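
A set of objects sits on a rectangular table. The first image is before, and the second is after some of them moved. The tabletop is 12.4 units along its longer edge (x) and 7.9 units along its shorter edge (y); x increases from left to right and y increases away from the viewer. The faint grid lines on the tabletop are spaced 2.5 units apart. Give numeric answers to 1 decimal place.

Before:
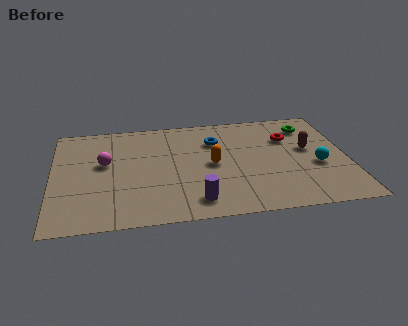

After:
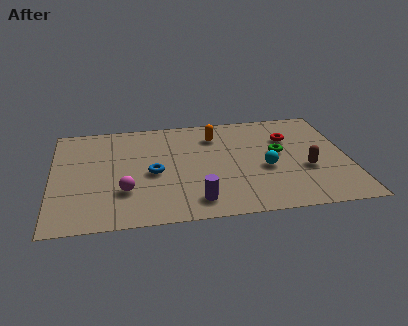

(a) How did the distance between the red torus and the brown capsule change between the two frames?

+1.3

The distance was about 1.3 in the first image and 2.6 in the second, so they moved 1.3 units further apart.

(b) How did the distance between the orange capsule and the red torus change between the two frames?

-0.5

The distance was about 3.7 in the first image and 3.2 in the second, so they moved 0.5 units closer together.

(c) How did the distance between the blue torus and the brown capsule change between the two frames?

+2.3

They were about 4.1 units apart before and 6.4 after — 2.3 units further apart.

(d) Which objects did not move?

the purple cylinder and the red torus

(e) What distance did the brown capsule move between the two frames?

1.5

The brown capsule moved from about (10.8, 4.5) to (10.6, 3.0), a distance of √(0.2² + 1.5²) ≈ 1.5.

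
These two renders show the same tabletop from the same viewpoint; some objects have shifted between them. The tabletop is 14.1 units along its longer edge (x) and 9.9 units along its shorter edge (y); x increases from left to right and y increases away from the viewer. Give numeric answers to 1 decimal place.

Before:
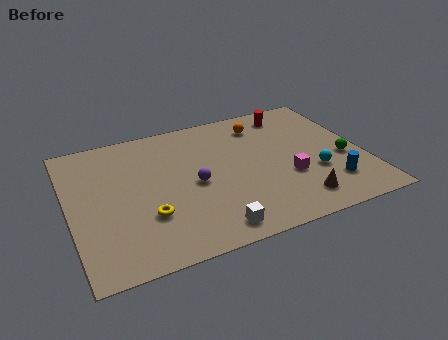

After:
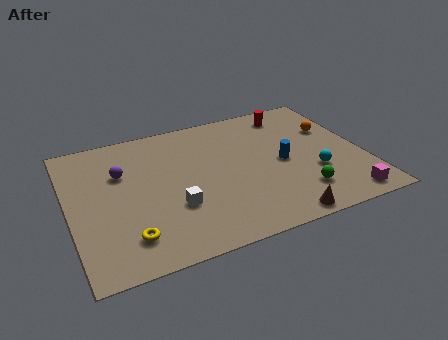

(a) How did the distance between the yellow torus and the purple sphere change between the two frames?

+1.8

Before: roughly 2.8 units apart; after: 4.6. That's 1.8 units further apart.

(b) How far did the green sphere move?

3.0

The green sphere moved from about (13.1, 4.0) to (10.7, 2.2), a distance of √(2.4² + 1.8²) ≈ 3.0.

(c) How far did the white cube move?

2.6

The white cube moved from about (6.3, 1.2) to (4.8, 3.3), a distance of √(1.5² + 2.1²) ≈ 2.6.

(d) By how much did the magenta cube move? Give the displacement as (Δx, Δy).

(2.4, -2.4)

The magenta cube was at about (10.3, 3.5) and moved to about (12.7, 1.1).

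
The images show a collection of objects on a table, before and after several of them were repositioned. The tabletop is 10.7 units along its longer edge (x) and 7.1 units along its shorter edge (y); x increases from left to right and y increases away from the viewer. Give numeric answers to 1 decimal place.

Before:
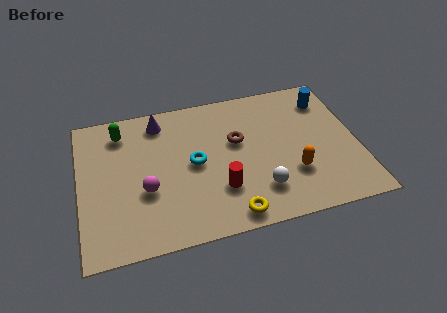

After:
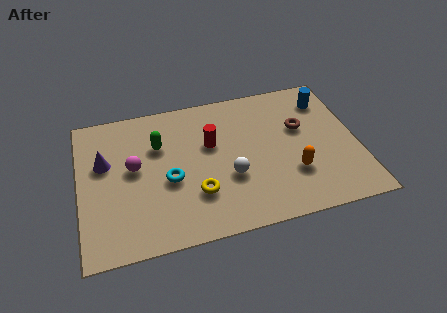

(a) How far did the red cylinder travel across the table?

2.3

The red cylinder was near (5.3, 2.1) before and (5.1, 4.4) after, so it travelled √(0.2² + 2.3²) ≈ 2.3 units.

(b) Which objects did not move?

the blue cylinder and the orange capsule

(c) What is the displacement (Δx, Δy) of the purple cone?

(-2.2, -1.6)

The purple cone started near (3.2, 6.0) and ended near (1.0, 4.4).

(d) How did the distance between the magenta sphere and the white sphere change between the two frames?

-0.6

Before: roughly 4.4 units apart; after: 3.8. That's 0.6 units closer together.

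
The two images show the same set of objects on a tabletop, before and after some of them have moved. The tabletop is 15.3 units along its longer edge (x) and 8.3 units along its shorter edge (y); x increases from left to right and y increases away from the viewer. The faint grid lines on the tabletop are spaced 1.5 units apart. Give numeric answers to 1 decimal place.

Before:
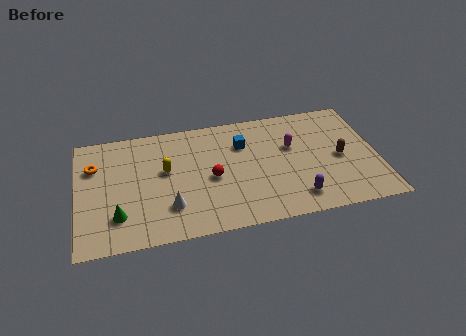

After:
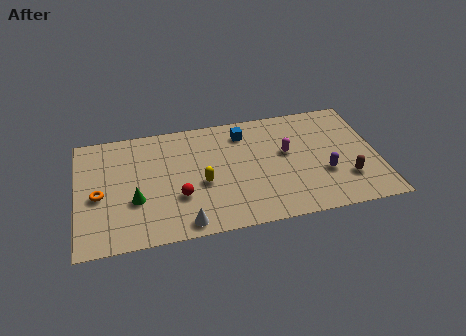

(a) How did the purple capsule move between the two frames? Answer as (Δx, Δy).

(1.5, 1.4)

The purple capsule was at about (11.0, 1.5) and moved to about (12.5, 2.9).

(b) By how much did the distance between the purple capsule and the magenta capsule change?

-1.1

They were about 3.7 units apart before and 2.6 after — 1.1 units closer together.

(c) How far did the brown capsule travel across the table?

1.6

From (13.4, 3.9) to (13.6, 2.3), the brown capsule covered √(0.2² + 1.6²) ≈ 1.6 units.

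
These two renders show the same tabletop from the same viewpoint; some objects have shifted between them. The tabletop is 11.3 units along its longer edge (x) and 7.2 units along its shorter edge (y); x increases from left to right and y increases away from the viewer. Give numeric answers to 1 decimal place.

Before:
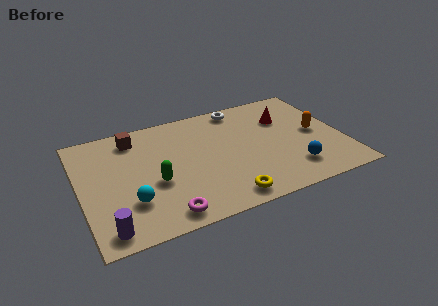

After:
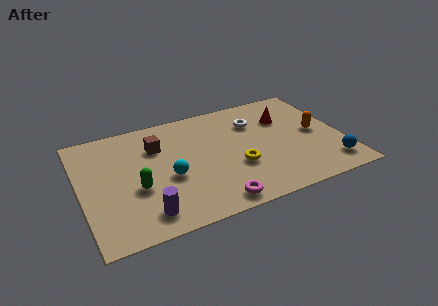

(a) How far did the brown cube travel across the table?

1.3

The brown cube moved from about (2.5, 6.0) to (3.4, 5.1), a distance of √(0.9² + 0.9²) ≈ 1.3.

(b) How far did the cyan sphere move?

1.9

From (2.0, 2.1) to (3.7, 3.0), the cyan sphere covered √(1.7² + 0.9²) ≈ 1.9 units.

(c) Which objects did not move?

the red cone and the orange capsule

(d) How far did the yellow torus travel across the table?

1.8

The yellow torus was near (5.9, 0.9) before and (6.6, 2.6) after, so it travelled √(0.7² + 1.7²) ≈ 1.8 units.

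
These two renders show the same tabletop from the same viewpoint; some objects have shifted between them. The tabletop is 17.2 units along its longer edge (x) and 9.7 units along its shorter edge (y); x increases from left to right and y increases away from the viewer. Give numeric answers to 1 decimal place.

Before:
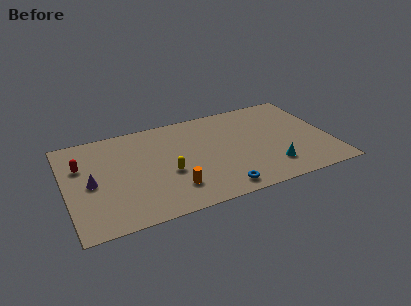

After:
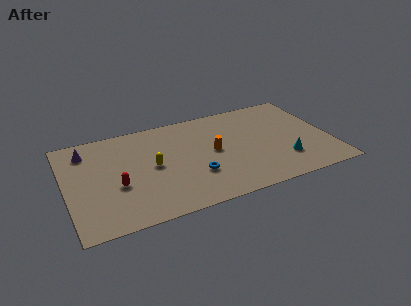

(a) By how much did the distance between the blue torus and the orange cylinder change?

-0.7

Before: roughly 3.1 units apart; after: 2.4. That's 0.7 units closer together.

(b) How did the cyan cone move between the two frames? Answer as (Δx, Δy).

(0.9, 0.4)

The cyan cone was at about (13.1, 2.2) and moved to about (14.0, 2.6).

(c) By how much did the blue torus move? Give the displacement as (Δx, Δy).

(-1.4, 1.9)

The blue torus was at about (9.6, 1.2) and moved to about (8.2, 3.1).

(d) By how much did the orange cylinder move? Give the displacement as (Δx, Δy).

(2.9, 2.7)

The orange cylinder was at about (6.7, 2.3) and moved to about (9.6, 5.0).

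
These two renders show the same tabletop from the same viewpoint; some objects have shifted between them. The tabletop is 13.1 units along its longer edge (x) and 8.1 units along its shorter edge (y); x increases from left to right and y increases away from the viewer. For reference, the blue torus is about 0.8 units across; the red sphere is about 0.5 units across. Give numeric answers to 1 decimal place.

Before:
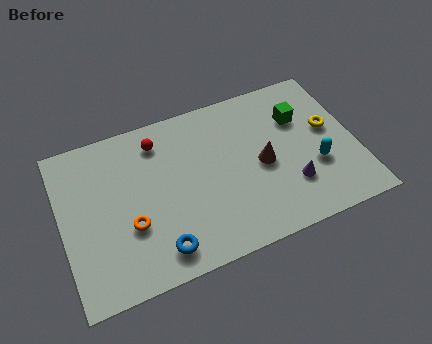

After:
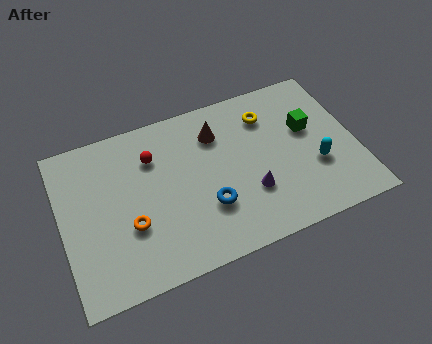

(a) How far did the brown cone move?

2.9

The brown cone was near (8.9, 3.8) before and (7.1, 6.1) after, so it travelled √(1.8² + 2.3²) ≈ 2.9 units.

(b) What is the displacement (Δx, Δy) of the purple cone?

(-1.8, 0.3)

From the two frames, the purple cone sits at roughly (10.0, 2.3) before and (8.2, 2.6) after.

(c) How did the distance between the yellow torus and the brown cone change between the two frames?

-0.9

They were about 3.2 units apart before and 2.3 after — 0.9 units closer together.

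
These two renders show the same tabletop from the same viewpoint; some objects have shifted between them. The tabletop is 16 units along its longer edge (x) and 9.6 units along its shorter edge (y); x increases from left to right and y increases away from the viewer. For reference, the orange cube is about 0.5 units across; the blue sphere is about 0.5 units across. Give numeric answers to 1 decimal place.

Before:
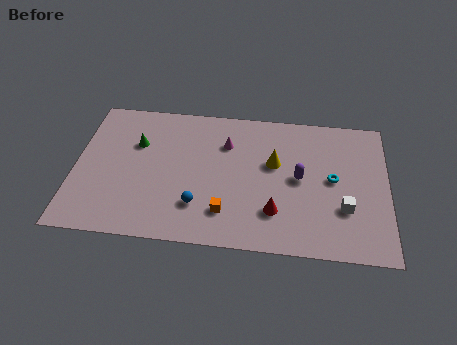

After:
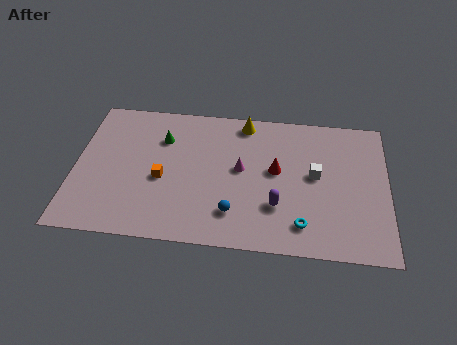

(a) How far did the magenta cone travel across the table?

1.9

The magenta cone was near (7.7, 6.9) before and (8.5, 5.2) after, so it travelled √(0.8² + 1.7²) ≈ 1.9 units.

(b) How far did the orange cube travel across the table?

3.8

The orange cube was near (7.8, 2.2) before and (4.5, 4.1) after, so it travelled √(3.3² + 1.9²) ≈ 3.8 units.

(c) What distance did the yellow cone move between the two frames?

3.1

The yellow cone moved from about (10.2, 5.8) to (8.6, 8.5), a distance of √(1.6² + 2.7²) ≈ 3.1.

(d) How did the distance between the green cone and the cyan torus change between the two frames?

-1.3

The distance was about 10.2 in the first image and 8.9 in the second, so they moved 1.3 units closer together.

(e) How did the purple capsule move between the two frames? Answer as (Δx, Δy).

(-1.1, -2.0)

The purple capsule started near (11.5, 4.9) and ended near (10.4, 2.9).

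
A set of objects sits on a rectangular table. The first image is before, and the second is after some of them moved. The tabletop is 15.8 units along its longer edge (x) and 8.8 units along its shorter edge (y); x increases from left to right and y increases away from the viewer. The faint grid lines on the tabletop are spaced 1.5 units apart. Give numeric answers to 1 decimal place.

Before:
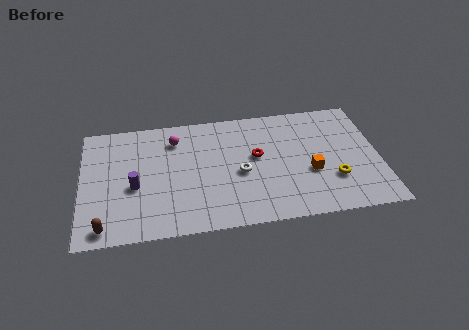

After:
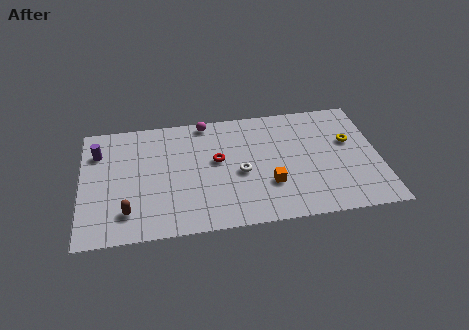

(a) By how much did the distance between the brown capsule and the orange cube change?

-3.6

Before: roughly 11.2 units apart; after: 7.6. That's 3.6 units closer together.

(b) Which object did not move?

the white torus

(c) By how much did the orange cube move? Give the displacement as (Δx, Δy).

(-2.2, -0.6)

The orange cube was at about (12.1, 3.4) and moved to about (9.9, 2.8).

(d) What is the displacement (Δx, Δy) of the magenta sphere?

(1.7, 1.1)

The magenta sphere was at about (5.0, 6.9) and moved to about (6.7, 8.0).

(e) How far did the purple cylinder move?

3.4

The purple cylinder moved from about (2.8, 3.7) to (0.9, 6.5), a distance of √(1.9² + 2.8²) ≈ 3.4.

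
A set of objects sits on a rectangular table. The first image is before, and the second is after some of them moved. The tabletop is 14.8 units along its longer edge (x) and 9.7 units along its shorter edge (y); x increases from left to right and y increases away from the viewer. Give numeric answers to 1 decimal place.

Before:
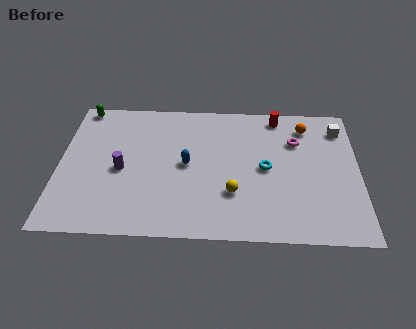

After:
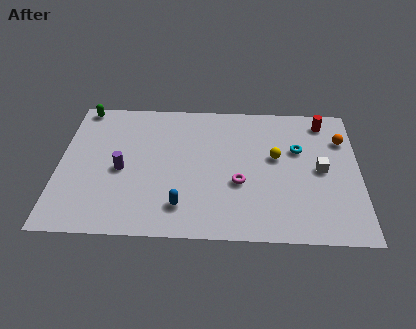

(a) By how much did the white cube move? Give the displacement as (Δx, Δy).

(-1.0, -3.0)

The white cube was at about (13.9, 7.8) and moved to about (12.9, 4.8).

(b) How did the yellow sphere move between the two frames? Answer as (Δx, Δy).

(2.1, 2.6)

From the two frames, the yellow sphere sits at roughly (8.6, 3.0) before and (10.7, 5.6) after.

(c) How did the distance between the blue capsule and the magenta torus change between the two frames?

-2.4

They were about 5.7 units apart before and 3.3 after — 2.4 units closer together.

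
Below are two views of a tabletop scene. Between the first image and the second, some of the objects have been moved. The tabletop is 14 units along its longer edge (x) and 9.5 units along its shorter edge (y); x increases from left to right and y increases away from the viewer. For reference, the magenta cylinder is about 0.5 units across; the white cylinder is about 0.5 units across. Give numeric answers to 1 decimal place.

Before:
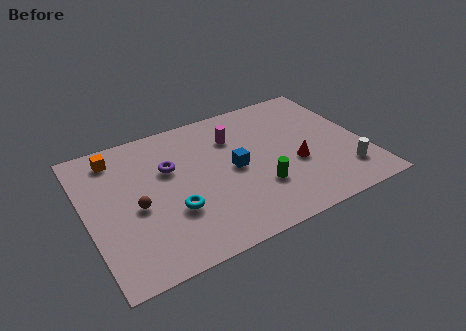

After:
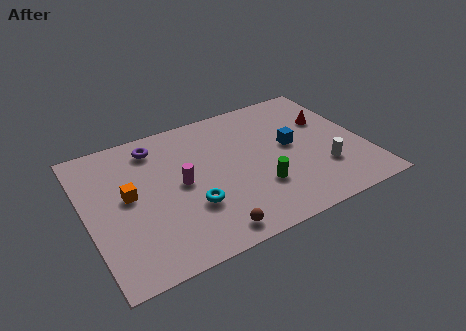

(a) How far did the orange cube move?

2.9

The orange cube moved from about (1.8, 8.0) to (2.1, 5.1), a distance of √(0.3² + 2.9²) ≈ 2.9.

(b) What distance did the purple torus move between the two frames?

1.9

The purple torus moved from about (4.3, 6.1) to (3.8, 7.9), a distance of √(0.5² + 1.8²) ≈ 1.9.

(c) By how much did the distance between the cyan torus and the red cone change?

+1.8

They were about 6.3 units apart before and 8.1 after — 1.8 units further apart.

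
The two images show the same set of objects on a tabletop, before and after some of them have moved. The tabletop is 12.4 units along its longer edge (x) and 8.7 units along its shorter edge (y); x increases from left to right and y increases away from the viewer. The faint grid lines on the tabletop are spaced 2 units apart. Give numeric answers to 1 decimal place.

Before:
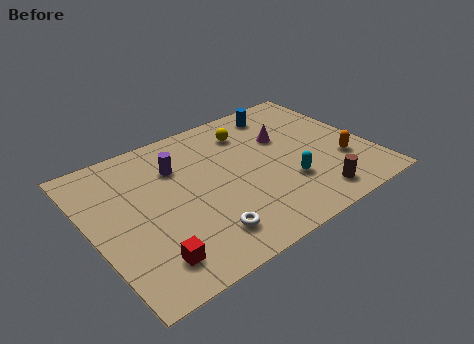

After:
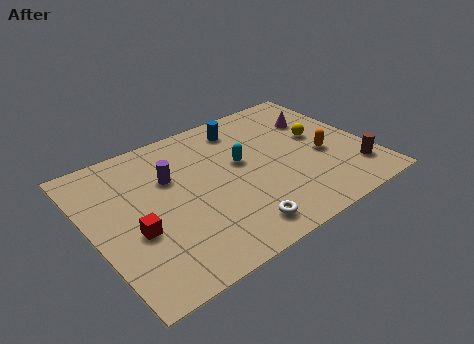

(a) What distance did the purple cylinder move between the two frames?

0.6

The purple cylinder was near (4.1, 6.2) before and (3.7, 5.7) after, so it travelled √(0.4² + 0.5²) ≈ 0.6 units.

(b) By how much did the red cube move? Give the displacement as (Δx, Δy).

(-0.3, 1.8)

The red cube started near (2.0, 1.6) and ended near (1.7, 3.4).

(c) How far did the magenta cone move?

1.8

The magenta cone was near (8.9, 5.6) before and (10.6, 6.1) after, so it travelled √(1.7² + 0.5²) ≈ 1.8 units.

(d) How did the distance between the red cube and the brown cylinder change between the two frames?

+2.5

They were about 7.3 units apart before and 9.8 after — 2.5 units further apart.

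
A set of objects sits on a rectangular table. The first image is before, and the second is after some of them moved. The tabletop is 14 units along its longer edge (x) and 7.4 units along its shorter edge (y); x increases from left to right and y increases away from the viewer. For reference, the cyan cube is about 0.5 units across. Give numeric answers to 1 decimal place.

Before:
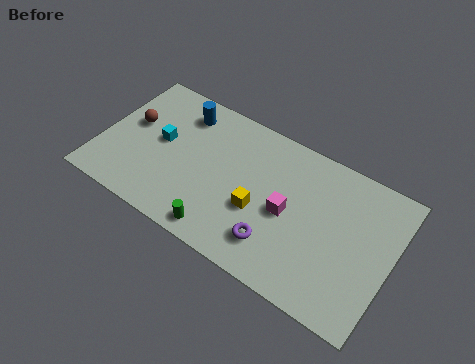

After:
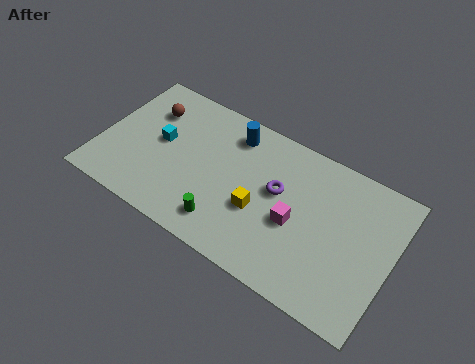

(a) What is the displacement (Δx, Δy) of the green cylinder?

(0.1, 0.5)

The green cylinder was at about (6.3, 0.9) and moved to about (6.4, 1.4).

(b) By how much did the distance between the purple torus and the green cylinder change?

+1.0

Before: roughly 2.6 units apart; after: 3.6. That's 1.0 units further apart.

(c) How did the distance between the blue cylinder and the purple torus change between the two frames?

-3.7

They were about 6.8 units apart before and 3.1 after — 3.7 units closer together.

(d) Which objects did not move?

the cyan cube and the yellow cube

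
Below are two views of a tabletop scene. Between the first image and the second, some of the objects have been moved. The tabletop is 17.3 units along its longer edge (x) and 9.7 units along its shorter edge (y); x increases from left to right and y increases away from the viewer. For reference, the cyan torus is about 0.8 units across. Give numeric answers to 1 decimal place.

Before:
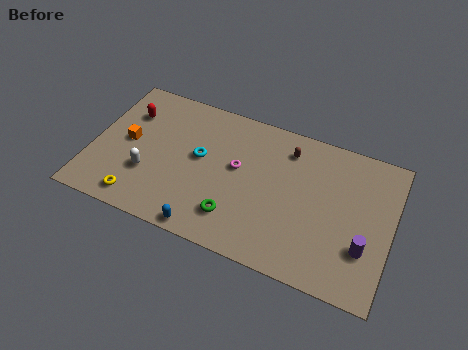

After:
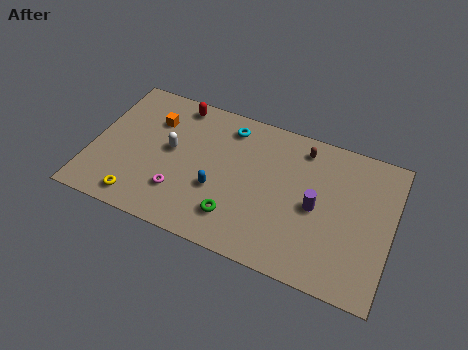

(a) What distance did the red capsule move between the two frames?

3.1

The red capsule moved from about (1.8, 7.0) to (4.5, 8.6), a distance of √(2.7² + 1.6²) ≈ 3.1.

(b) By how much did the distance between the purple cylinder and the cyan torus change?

-3.6

The distance was about 10.0 in the first image and 6.4 in the second, so they moved 3.6 units closer together.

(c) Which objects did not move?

the yellow torus and the green torus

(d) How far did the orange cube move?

2.4

From (2.0, 5.0) to (3.3, 7.0), the orange cube covered √(1.3² + 2.0²) ≈ 2.4 units.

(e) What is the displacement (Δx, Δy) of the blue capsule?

(0.3, 2.8)

From the two frames, the blue capsule sits at roughly (7.1, 0.8) before and (7.4, 3.6) after.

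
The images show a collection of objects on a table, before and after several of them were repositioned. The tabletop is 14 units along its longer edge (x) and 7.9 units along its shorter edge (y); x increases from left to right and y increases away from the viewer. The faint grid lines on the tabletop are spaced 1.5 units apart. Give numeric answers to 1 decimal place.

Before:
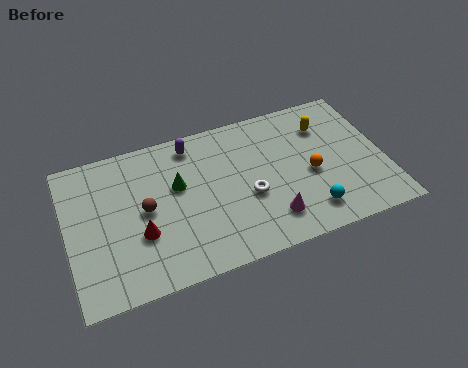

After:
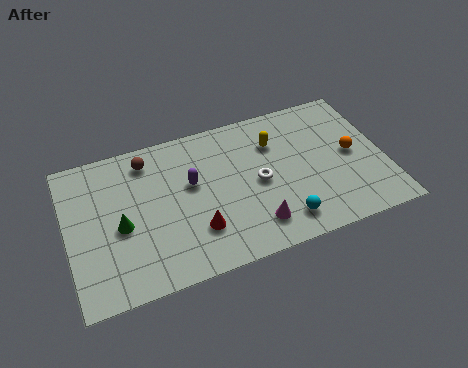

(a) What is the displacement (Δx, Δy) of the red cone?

(2.4, -0.6)

The red cone was at about (3.1, 2.8) and moved to about (5.5, 2.2).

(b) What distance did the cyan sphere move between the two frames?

1.2

The cyan sphere moved from about (10.4, 1.5) to (9.2, 1.4), a distance of √(1.2² + 0.1²) ≈ 1.2.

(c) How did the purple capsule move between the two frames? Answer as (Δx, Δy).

(-0.2, -2.1)

The purple capsule started near (5.7, 6.8) and ended near (5.5, 4.7).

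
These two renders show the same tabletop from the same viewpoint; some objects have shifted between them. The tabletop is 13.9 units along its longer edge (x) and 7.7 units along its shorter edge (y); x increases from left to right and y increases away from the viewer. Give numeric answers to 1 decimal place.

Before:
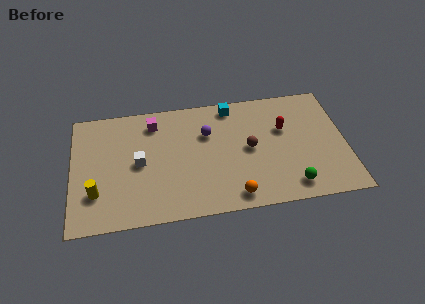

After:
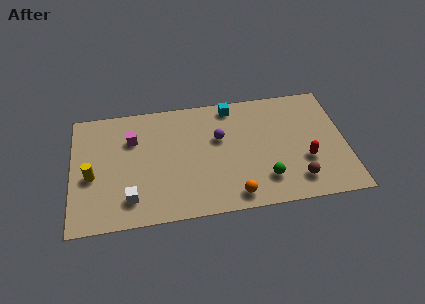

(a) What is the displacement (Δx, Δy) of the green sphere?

(-1.3, 0.6)

From the two frames, the green sphere sits at roughly (11.0, 1.2) before and (9.7, 1.8) after.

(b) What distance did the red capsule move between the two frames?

2.4

The red capsule moved from about (10.8, 4.9) to (11.8, 2.7), a distance of √(1.0² + 2.2²) ≈ 2.4.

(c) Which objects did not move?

the cyan cube and the orange sphere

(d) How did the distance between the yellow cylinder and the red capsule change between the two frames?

+0.8

The distance was about 10.0 in the first image and 10.8 in the second, so they moved 0.8 units further apart.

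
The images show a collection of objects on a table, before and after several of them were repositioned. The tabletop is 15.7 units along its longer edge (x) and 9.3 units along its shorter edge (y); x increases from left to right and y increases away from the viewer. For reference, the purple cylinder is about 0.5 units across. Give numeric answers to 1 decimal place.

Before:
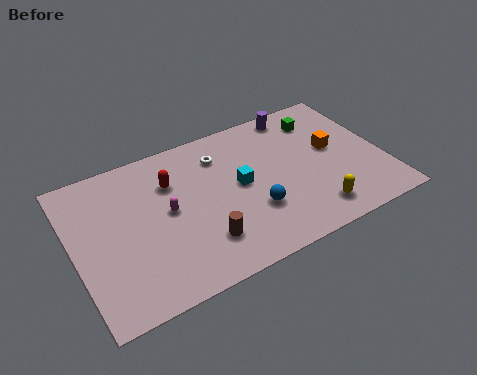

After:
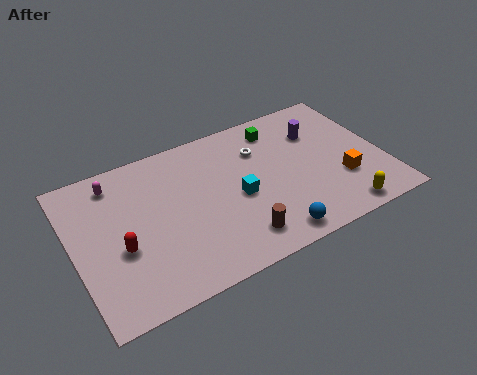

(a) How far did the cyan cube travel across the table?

0.7

From (8.4, 4.9) to (8.2, 4.2), the cyan cube covered √(0.2² + 0.7²) ≈ 0.7 units.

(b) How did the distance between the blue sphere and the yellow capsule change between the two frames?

+0.4

The distance was about 3.2 in the first image and 3.6 in the second, so they moved 0.4 units further apart.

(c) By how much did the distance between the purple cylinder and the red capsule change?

+3.9

The distance was about 7.0 in the first image and 10.9 in the second, so they moved 3.9 units further apart.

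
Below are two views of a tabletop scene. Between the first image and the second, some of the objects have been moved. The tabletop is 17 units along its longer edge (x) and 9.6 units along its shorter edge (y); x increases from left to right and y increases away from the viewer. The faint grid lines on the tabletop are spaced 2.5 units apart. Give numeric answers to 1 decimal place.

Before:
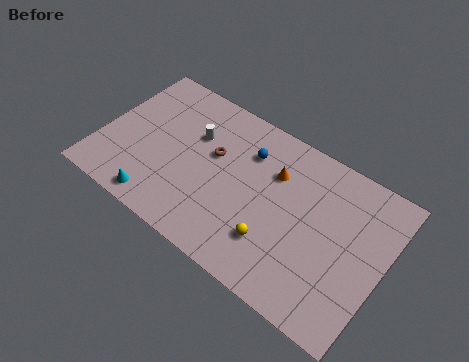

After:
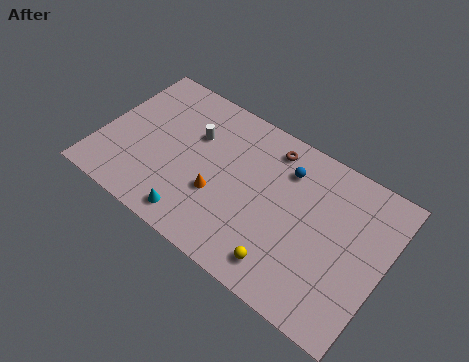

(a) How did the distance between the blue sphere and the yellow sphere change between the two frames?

+0.7

Before: roughly 5.1 units apart; after: 5.8. That's 0.7 units further apart.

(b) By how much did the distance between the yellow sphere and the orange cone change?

+0.6

The distance was about 4.2 in the first image and 4.8 in the second, so they moved 0.6 units further apart.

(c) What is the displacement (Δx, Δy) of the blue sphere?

(2.3, 0.2)

The blue sphere started near (8.5, 7.1) and ended near (10.8, 7.3).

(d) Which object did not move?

the white cylinder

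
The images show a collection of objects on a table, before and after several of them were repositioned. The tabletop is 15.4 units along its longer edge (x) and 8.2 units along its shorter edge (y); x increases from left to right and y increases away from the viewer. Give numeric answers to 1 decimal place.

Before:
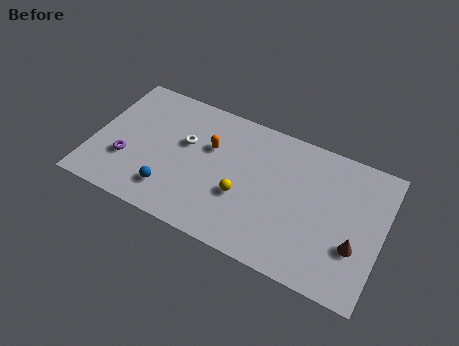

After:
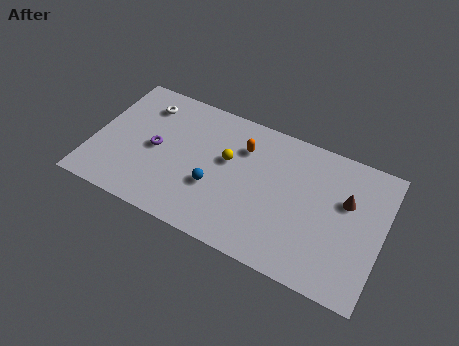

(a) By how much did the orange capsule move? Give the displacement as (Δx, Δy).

(1.7, 0.7)

The orange capsule started near (6.1, 5.3) and ended near (7.8, 6.0).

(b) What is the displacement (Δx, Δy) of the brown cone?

(-0.7, 2.4)

The brown cone started near (14.1, 2.8) and ended near (13.4, 5.2).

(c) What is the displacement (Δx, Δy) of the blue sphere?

(2.2, 1.2)

The blue sphere started near (4.4, 1.8) and ended near (6.6, 3.0).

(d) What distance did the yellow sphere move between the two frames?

2.1

The yellow sphere moved from about (8.1, 3.1) to (7.1, 4.9), a distance of √(1.0² + 1.8²) ≈ 2.1.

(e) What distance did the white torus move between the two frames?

2.8

From (4.8, 5.0) to (2.4, 6.5), the white torus covered √(2.4² + 1.5²) ≈ 2.8 units.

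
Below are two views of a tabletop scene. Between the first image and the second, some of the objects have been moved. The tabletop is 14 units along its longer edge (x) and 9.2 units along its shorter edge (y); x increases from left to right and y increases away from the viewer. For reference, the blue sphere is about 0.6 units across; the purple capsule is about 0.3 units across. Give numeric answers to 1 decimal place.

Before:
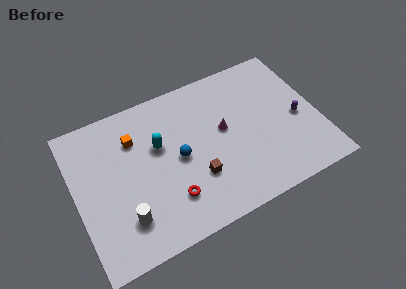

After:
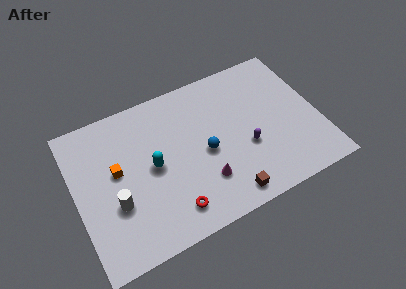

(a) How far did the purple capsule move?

3.2

From (12.8, 4.1) to (9.7, 3.5), the purple capsule covered √(3.1² + 0.6²) ≈ 3.2 units.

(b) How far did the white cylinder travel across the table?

1.2

The white cylinder was near (2.5, 2.2) before and (2.1, 3.3) after, so it travelled √(0.4² + 1.1²) ≈ 1.2 units.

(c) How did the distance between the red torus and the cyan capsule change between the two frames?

-0.3

They were about 3.4 units apart before and 3.1 after — 0.3 units closer together.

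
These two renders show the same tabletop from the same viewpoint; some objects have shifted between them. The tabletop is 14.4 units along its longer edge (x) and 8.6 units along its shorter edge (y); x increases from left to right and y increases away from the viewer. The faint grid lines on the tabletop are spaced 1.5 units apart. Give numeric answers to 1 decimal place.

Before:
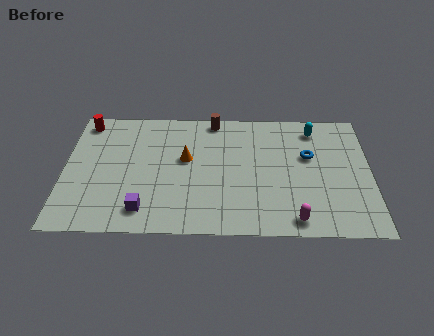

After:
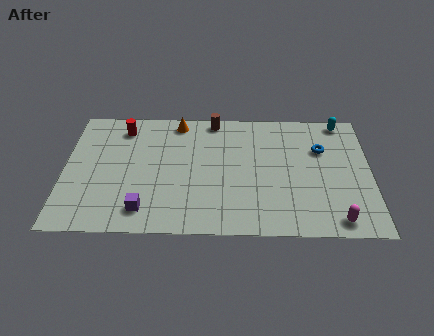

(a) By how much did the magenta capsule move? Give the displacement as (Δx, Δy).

(1.9, 0.0)

From the two frames, the magenta capsule sits at roughly (10.8, 1.0) before and (12.7, 1.0) after.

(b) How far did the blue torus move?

0.8

From (11.5, 5.3) to (12.1, 5.8), the blue torus covered √(0.6² + 0.5²) ≈ 0.8 units.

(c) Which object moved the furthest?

the orange cone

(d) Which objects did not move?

the purple cube and the brown cylinder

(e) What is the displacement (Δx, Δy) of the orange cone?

(-0.4, 2.6)

The orange cone was at about (5.7, 5.0) and moved to about (5.3, 7.6).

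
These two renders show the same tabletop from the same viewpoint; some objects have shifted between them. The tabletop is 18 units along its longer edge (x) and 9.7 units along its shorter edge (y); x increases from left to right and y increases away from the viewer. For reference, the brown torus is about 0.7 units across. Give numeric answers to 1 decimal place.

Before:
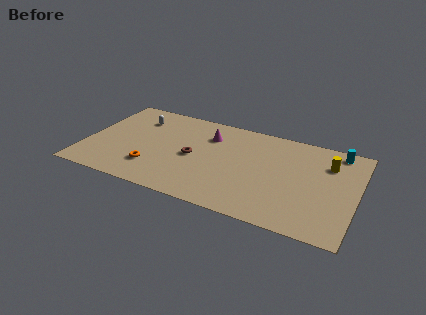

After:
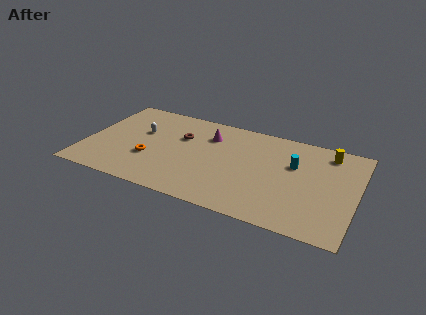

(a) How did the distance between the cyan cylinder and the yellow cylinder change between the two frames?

+1.3

The distance was about 1.6 in the first image and 2.9 in the second, so they moved 1.3 units further apart.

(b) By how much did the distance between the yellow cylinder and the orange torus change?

+0.3

Before: roughly 12.2 units apart; after: 12.5. That's 0.3 units further apart.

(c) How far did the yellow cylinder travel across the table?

1.1

From (16.0, 7.1) to (15.9, 8.2), the yellow cylinder covered √(0.1² + 1.1²) ≈ 1.1 units.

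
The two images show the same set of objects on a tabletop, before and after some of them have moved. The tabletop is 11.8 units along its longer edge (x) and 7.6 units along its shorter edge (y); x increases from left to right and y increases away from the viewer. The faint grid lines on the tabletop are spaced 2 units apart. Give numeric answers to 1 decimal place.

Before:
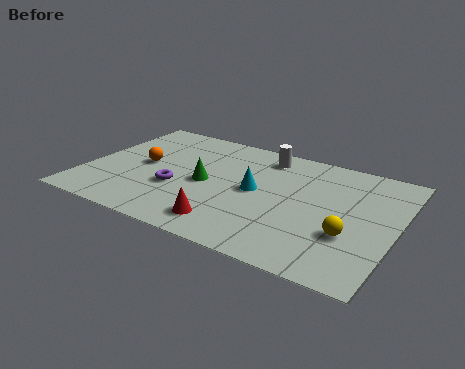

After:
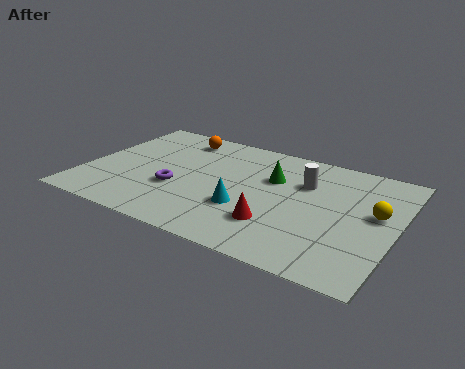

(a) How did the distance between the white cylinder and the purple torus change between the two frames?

+0.6

The distance was about 4.6 in the first image and 5.2 in the second, so they moved 0.6 units further apart.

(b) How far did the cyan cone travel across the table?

1.3

The cyan cone moved from about (6.5, 3.9) to (6.3, 2.6), a distance of √(0.2² + 1.3²) ≈ 1.3.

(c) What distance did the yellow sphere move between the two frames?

1.9

The yellow sphere was near (10.2, 2.6) before and (11.0, 4.3) after, so it travelled √(0.8² + 1.7²) ≈ 1.9 units.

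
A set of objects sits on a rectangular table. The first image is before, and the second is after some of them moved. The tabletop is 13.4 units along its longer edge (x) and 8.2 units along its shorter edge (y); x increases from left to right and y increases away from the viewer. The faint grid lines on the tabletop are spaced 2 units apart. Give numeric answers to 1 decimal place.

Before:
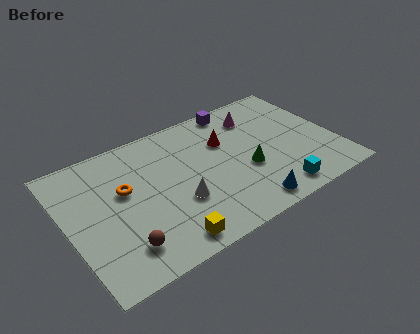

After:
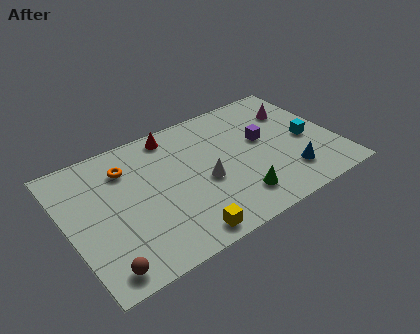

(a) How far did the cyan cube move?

3.3

From (9.9, 1.1) to (12.0, 3.7), the cyan cube covered √(2.1² + 2.6²) ≈ 3.3 units.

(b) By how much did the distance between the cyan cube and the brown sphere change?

+3.5

They were about 7.6 units apart before and 11.1 after — 3.5 units further apart.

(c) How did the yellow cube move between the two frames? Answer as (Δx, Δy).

(0.8, -0.1)

The yellow cube was at about (4.3, 1.0) and moved to about (5.1, 0.9).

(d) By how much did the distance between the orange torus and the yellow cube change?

+1.5

The distance was about 4.1 in the first image and 5.6 in the second, so they moved 1.5 units further apart.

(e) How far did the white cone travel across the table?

1.5

The white cone was near (5.3, 2.9) before and (6.7, 3.5) after, so it travelled √(1.4² + 0.6²) ≈ 1.5 units.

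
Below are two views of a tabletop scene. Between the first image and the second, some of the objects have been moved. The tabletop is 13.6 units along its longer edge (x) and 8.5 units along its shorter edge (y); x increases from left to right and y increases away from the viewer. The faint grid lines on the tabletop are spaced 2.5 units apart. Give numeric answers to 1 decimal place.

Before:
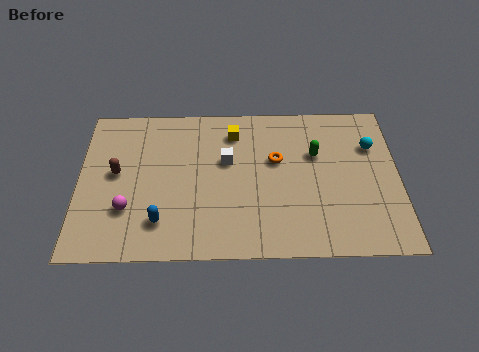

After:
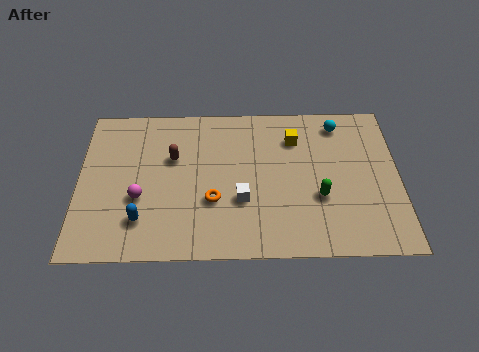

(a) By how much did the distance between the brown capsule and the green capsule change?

-1.9

The distance was about 8.5 in the first image and 6.6 in the second, so they moved 1.9 units closer together.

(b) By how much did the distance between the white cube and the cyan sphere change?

-0.3

The distance was about 6.2 in the first image and 5.9 in the second, so they moved 0.3 units closer together.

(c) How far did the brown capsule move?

2.5

The brown capsule was near (1.6, 4.6) before and (4.0, 5.4) after, so it travelled √(2.4² + 0.8²) ≈ 2.5 units.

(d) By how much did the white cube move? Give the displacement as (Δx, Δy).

(0.6, -2.2)

The white cube started near (6.3, 5.2) and ended near (6.9, 3.0).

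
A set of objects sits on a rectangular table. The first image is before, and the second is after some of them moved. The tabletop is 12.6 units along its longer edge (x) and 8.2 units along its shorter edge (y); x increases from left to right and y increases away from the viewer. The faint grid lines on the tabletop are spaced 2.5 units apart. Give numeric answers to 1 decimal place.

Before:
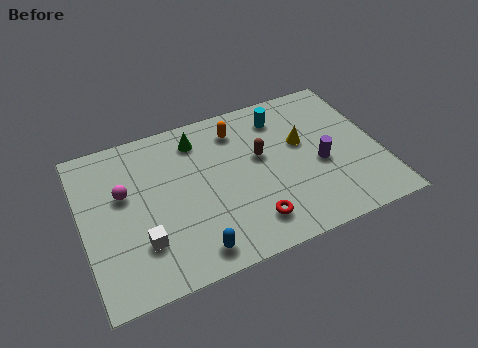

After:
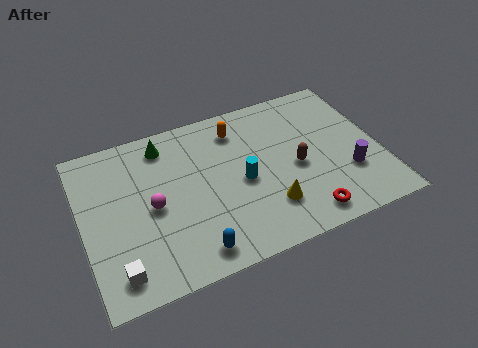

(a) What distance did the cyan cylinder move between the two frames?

3.4

The cyan cylinder moved from about (8.7, 6.6) to (6.7, 3.8), a distance of √(2.0² + 2.8²) ≈ 3.4.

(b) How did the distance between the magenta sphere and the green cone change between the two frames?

-0.6

Before: roughly 3.7 units apart; after: 3.1. That's 0.6 units closer together.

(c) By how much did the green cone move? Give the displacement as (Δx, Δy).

(-1.4, 0.2)

The green cone was at about (5.1, 6.7) and moved to about (3.7, 6.9).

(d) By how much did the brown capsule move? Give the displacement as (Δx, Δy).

(1.4, -1.1)

From the two frames, the brown capsule sits at roughly (7.6, 4.8) before and (9.0, 3.7) after.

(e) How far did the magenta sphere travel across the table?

1.6

The magenta sphere moved from about (1.8, 5.0) to (2.9, 3.9), a distance of √(1.1² + 1.1²) ≈ 1.6.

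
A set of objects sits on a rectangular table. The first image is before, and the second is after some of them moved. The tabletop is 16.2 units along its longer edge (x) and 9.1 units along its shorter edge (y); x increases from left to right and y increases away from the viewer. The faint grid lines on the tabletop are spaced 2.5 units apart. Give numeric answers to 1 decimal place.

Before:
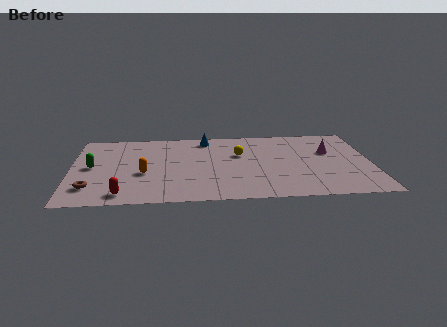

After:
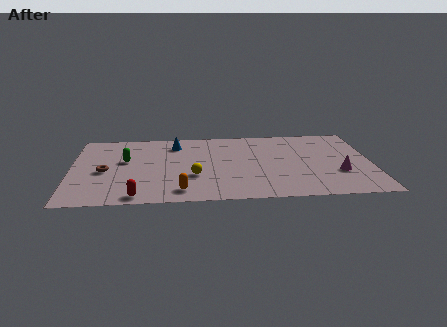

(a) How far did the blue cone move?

1.8

The blue cone moved from about (7.3, 7.9) to (5.6, 7.3), a distance of √(1.7² + 0.6²) ≈ 1.8.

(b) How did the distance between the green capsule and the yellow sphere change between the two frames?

-3.8

The distance was about 8.1 in the first image and 4.3 in the second, so they moved 3.8 units closer together.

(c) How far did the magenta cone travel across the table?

2.7

The magenta cone moved from about (14.0, 5.8) to (14.4, 3.1), a distance of √(0.4² + 2.7²) ≈ 2.7.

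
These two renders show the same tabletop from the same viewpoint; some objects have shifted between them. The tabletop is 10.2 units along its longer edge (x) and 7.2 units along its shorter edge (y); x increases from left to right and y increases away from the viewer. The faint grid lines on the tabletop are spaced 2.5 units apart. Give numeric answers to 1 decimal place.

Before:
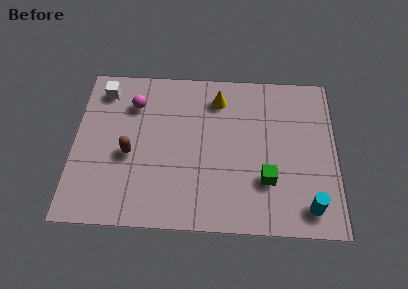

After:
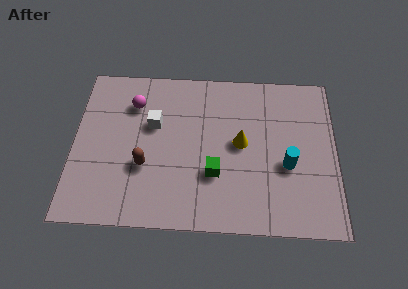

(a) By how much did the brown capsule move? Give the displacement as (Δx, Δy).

(0.6, -0.5)

From the two frames, the brown capsule sits at roughly (2.2, 3.1) before and (2.8, 2.6) after.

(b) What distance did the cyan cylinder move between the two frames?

2.0

The cyan cylinder was near (9.1, 1.1) before and (8.3, 2.9) after, so it travelled √(0.8² + 1.8²) ≈ 2.0 units.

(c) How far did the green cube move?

2.0

The green cube was near (7.5, 2.2) before and (5.5, 2.4) after, so it travelled √(2.0² + 0.2²) ≈ 2.0 units.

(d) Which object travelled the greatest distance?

the white cube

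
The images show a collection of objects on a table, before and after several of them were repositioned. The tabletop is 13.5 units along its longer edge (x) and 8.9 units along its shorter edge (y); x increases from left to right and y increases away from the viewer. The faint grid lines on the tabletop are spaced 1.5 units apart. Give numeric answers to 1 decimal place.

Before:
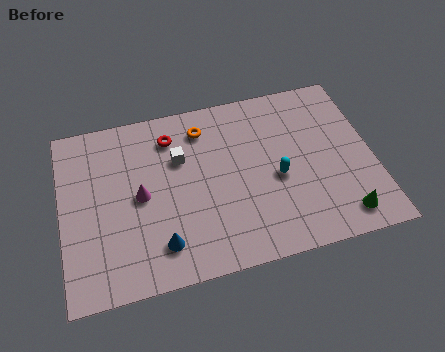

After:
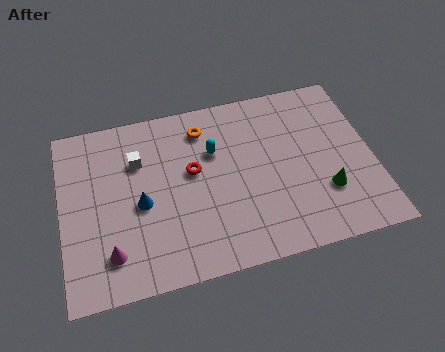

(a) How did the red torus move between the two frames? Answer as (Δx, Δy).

(0.8, -2.0)

From the two frames, the red torus sits at roughly (4.9, 7.1) before and (5.7, 5.1) after.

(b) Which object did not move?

the orange torus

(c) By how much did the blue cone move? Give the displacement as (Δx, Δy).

(-0.7, 2.2)

The blue cone was at about (4.1, 1.8) and moved to about (3.4, 4.0).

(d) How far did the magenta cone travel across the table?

2.9

The magenta cone moved from about (3.4, 4.4) to (2.0, 1.9), a distance of √(1.4² + 2.5²) ≈ 2.9.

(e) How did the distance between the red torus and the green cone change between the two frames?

-3.0

Before: roughly 9.1 units apart; after: 6.1. That's 3.0 units closer together.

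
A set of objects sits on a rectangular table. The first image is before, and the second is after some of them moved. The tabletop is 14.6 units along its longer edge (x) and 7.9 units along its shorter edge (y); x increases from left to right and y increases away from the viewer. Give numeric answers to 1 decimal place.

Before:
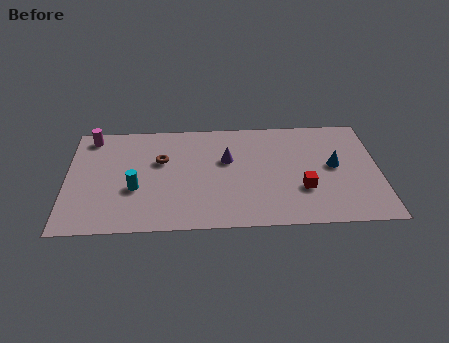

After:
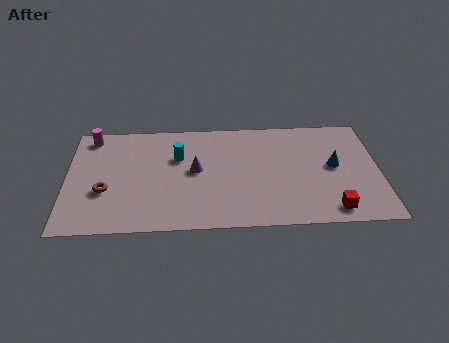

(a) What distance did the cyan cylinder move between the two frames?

3.0

The cyan cylinder was near (3.2, 3.0) before and (5.2, 5.2) after, so it travelled √(2.0² + 2.2²) ≈ 3.0 units.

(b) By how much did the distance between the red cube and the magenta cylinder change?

+1.8

Before: roughly 10.8 units apart; after: 12.6. That's 1.8 units further apart.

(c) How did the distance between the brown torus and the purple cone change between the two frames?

+1.3

Before: roughly 3.1 units apart; after: 4.4. That's 1.3 units further apart.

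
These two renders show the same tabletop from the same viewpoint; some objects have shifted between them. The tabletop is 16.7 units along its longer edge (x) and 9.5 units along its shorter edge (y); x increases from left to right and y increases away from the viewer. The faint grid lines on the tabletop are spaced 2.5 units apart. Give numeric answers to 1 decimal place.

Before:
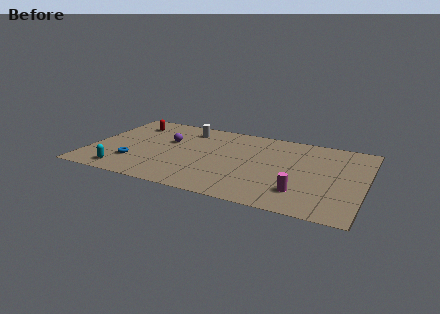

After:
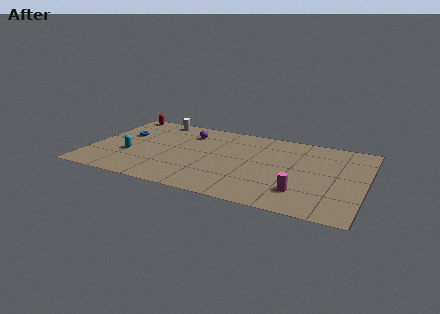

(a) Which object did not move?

the magenta cylinder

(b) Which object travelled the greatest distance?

the blue torus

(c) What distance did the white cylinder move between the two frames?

2.2

The white cylinder moved from about (5.6, 7.8) to (3.5, 8.5), a distance of √(2.1² + 0.7²) ≈ 2.2.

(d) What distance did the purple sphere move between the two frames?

1.8

The purple sphere moved from about (4.6, 5.9) to (5.7, 7.3), a distance of √(1.1² + 1.4²) ≈ 1.8.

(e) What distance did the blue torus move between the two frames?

3.5

From (2.9, 2.6) to (1.8, 5.9), the blue torus covered √(1.1² + 3.3²) ≈ 3.5 units.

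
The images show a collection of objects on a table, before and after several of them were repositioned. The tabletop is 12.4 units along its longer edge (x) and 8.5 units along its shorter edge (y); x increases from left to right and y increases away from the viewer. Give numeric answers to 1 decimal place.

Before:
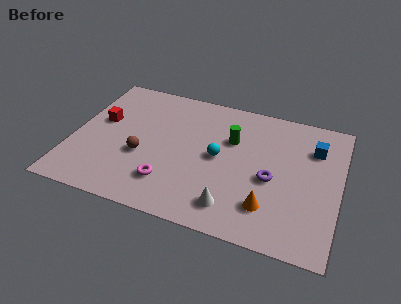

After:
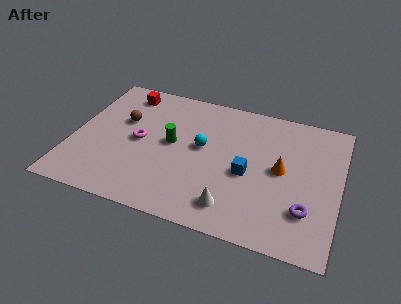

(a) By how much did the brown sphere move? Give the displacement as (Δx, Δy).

(-1.1, 2.0)

The brown sphere was at about (3.3, 3.3) and moved to about (2.2, 5.3).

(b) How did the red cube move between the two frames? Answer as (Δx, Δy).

(0.9, 2.2)

The red cube was at about (1.2, 5.0) and moved to about (2.1, 7.2).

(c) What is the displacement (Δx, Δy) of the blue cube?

(-2.9, -2.5)

The blue cube was at about (11.1, 6.2) and moved to about (8.2, 3.7).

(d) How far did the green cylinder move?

2.9

The green cylinder moved from about (7.3, 5.6) to (4.6, 4.5), a distance of √(2.7² + 1.1²) ≈ 2.9.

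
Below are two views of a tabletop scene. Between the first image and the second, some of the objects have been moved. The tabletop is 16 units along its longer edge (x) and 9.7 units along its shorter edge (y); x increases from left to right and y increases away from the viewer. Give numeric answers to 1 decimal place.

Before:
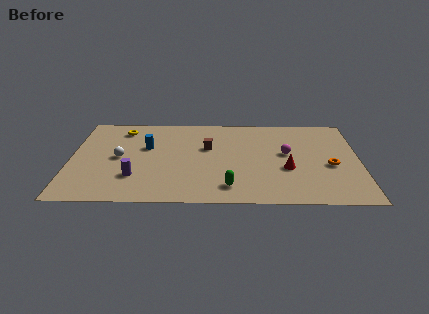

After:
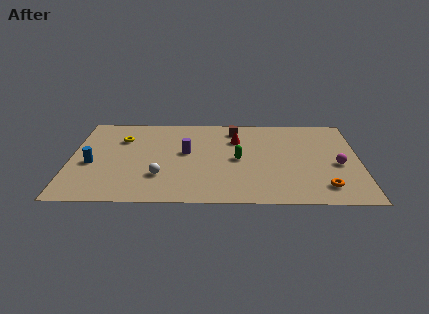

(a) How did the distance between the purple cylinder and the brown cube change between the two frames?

-1.4

Before: roughly 5.2 units apart; after: 3.8. That's 1.4 units closer together.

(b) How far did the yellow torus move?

1.1

The yellow torus was near (2.8, 8.0) before and (2.8, 6.9) after, so it travelled √(0.0² + 1.1²) ≈ 1.1 units.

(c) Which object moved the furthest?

the red cone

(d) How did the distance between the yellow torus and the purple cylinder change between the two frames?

-1.5

Before: roughly 5.4 units apart; after: 3.9. That's 1.5 units closer together.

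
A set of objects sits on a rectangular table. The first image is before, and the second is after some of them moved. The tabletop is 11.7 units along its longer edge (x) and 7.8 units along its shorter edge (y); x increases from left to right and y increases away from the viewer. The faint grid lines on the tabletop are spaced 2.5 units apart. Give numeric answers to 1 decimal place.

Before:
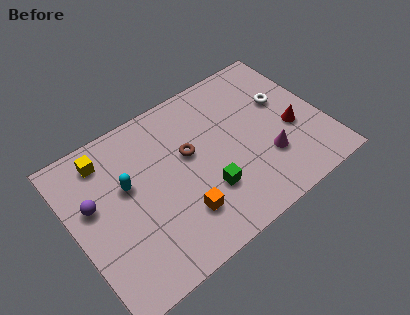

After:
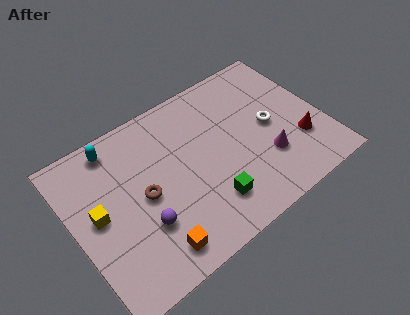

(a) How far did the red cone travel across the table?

0.8

The red cone moved from about (10.2, 3.2) to (10.4, 2.4), a distance of √(0.2² + 0.8²) ≈ 0.8.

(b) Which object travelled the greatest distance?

the purple sphere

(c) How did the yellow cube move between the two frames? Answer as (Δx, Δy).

(-0.8, -2.4)

From the two frames, the yellow cube sits at roughly (1.9, 6.5) before and (1.1, 4.1) after.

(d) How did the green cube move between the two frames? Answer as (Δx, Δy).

(0.0, -0.6)

From the two frames, the green cube sits at roughly (5.9, 2.4) before and (5.9, 1.8) after.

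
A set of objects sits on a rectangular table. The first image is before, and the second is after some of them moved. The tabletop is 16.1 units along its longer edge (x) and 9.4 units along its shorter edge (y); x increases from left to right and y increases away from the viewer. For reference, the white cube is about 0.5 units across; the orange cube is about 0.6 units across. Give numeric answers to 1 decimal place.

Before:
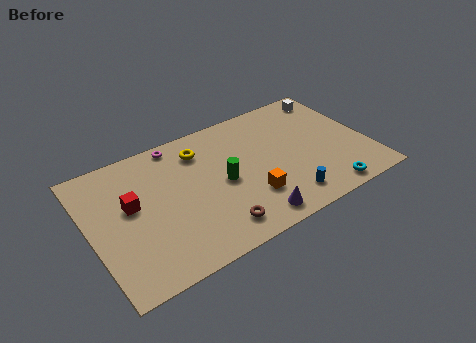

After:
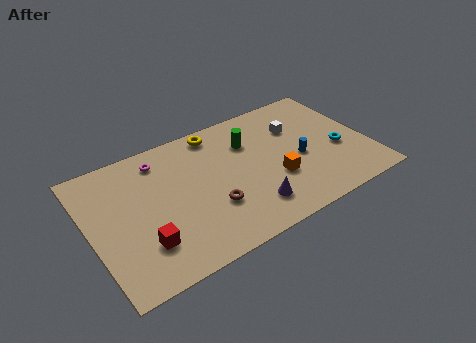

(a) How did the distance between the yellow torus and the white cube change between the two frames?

-3.3

Before: roughly 8.1 units apart; after: 4.8. That's 3.3 units closer together.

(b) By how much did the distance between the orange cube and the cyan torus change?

-0.6

The distance was about 4.5 in the first image and 3.9 in the second, so they moved 0.6 units closer together.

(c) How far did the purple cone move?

0.8

From (8.7, 1.2) to (8.8, 2.0), the purple cone covered √(0.1² + 0.8²) ≈ 0.8 units.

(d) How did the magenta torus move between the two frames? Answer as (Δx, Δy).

(-1.1, -0.7)

The magenta torus started near (5.5, 8.5) and ended near (4.4, 7.8).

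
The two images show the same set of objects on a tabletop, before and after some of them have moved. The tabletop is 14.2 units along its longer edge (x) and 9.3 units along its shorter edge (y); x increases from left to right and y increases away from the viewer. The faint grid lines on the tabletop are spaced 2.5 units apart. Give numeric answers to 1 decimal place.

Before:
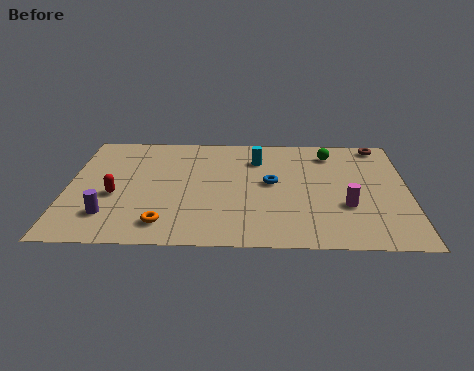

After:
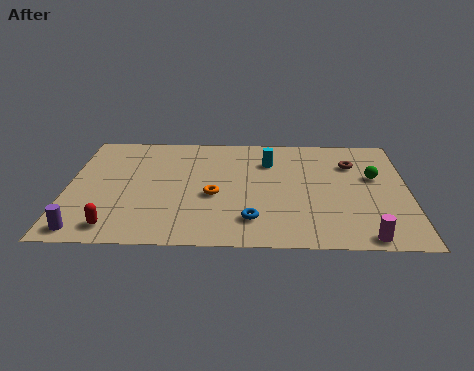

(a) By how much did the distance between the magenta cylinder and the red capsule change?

+0.6

The distance was about 9.6 in the first image and 10.2 in the second, so they moved 0.6 units further apart.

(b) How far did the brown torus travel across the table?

2.1

The brown torus moved from about (13.1, 8.4) to (11.9, 6.7), a distance of √(1.2² + 1.7²) ≈ 2.1.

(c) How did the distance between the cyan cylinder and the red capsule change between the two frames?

+1.7

Before: roughly 6.7 units apart; after: 8.4. That's 1.7 units further apart.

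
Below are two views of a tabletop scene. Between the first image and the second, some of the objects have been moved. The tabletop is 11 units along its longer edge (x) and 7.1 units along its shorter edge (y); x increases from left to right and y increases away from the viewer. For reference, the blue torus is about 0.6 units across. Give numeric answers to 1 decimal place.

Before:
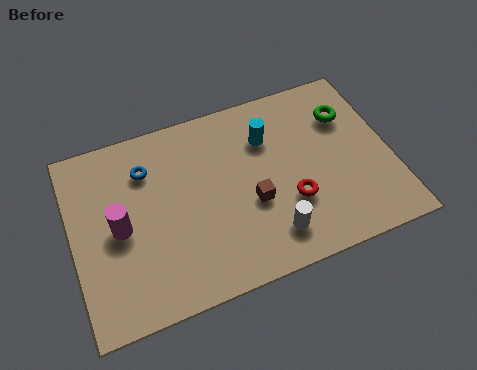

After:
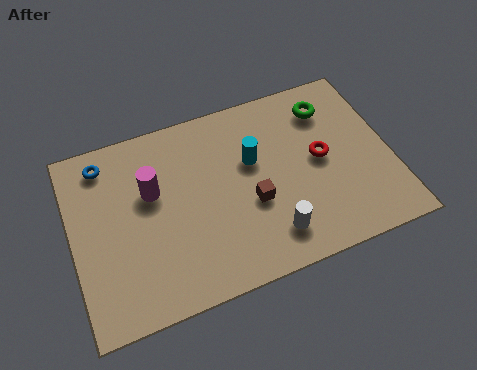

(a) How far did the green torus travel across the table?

0.8

From (9.7, 5.1) to (9.1, 5.6), the green torus covered √(0.6² + 0.5²) ≈ 0.8 units.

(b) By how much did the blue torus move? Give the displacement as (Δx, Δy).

(-1.4, 0.7)

The blue torus was at about (2.7, 5.3) and moved to about (1.3, 6.0).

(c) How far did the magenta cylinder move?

1.6

The magenta cylinder moved from about (1.6, 3.4) to (2.8, 4.4), a distance of √(1.2² + 1.0²) ≈ 1.6.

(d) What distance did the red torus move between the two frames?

1.8

The red torus was near (7.4, 2.4) before and (8.6, 3.7) after, so it travelled √(1.2² + 1.3²) ≈ 1.8 units.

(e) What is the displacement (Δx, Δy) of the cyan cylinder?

(-0.6, -0.7)

The cyan cylinder started near (6.9, 5.1) and ended near (6.3, 4.4).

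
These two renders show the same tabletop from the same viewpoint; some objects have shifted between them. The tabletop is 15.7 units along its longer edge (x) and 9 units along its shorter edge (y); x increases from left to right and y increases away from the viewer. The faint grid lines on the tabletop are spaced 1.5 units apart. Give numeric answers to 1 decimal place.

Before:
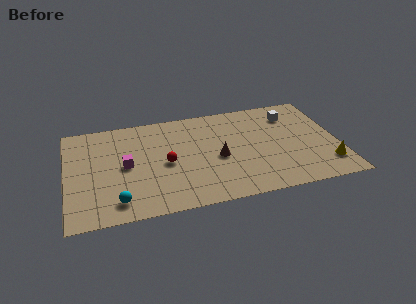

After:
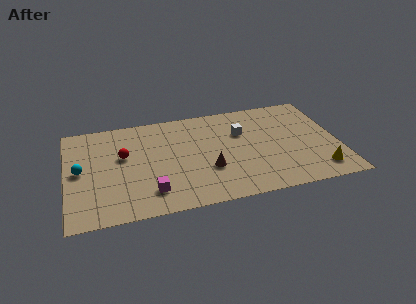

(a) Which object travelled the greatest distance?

the cyan sphere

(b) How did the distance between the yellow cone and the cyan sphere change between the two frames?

+1.8

Before: roughly 12.1 units apart; after: 13.9. That's 1.8 units further apart.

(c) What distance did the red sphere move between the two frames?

2.7

The red sphere was near (5.7, 4.2) before and (3.3, 5.4) after, so it travelled √(2.4² + 1.2²) ≈ 2.7 units.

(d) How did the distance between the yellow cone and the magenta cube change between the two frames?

-2.1

They were about 11.8 units apart before and 9.7 after — 2.1 units closer together.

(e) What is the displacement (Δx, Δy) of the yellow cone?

(-0.5, -0.4)

The yellow cone started near (14.9, 2.0) and ended near (14.4, 1.6).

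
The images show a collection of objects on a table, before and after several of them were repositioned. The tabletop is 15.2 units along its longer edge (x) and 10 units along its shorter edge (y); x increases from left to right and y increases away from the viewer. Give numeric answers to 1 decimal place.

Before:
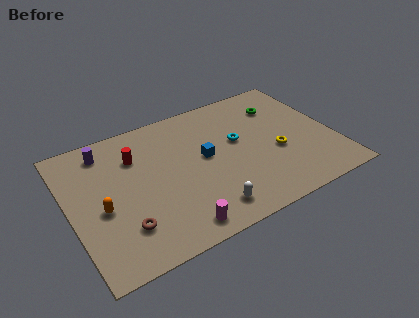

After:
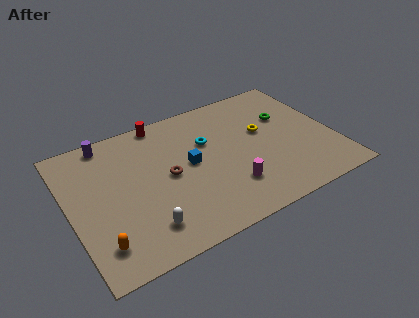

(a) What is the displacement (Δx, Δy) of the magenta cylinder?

(3.3, 1.4)

The magenta cylinder was at about (5.5, 1.2) and moved to about (8.8, 2.6).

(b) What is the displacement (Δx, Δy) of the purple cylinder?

(0.2, 0.6)

From the two frames, the purple cylinder sits at roughly (2.4, 8.4) before and (2.6, 9.0) after.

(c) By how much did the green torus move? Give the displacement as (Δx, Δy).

(0.2, -1.0)

The green torus started near (12.6, 7.5) and ended near (12.8, 6.5).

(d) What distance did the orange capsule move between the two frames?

2.3

The orange capsule moved from about (1.7, 4.3) to (1.3, 2.0), a distance of √(0.4² + 2.3²) ≈ 2.3.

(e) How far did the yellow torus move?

2.0

From (11.8, 4.0) to (11.3, 5.9), the yellow torus covered √(0.5² + 1.9²) ≈ 2.0 units.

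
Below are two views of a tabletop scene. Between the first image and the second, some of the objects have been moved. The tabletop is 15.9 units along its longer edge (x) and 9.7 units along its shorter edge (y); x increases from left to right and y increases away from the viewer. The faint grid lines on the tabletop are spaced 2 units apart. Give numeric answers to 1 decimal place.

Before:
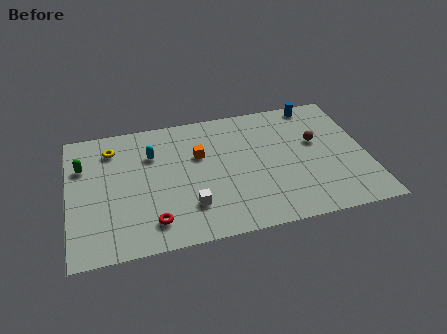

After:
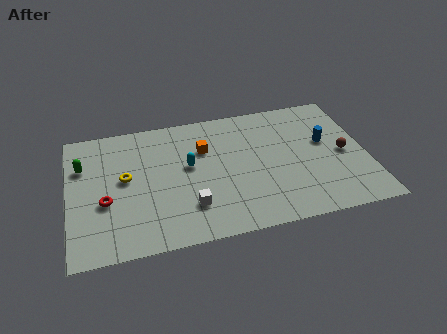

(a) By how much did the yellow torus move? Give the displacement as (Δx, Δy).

(0.6, -2.4)

The yellow torus started near (2.4, 7.7) and ended near (3.0, 5.3).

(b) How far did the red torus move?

3.1

From (4.3, 1.8) to (1.9, 3.8), the red torus covered √(2.4² + 2.0²) ≈ 3.1 units.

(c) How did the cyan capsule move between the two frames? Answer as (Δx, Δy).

(1.9, -1.3)

The cyan capsule was at about (4.5, 6.8) and moved to about (6.4, 5.5).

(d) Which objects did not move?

the green capsule and the white cube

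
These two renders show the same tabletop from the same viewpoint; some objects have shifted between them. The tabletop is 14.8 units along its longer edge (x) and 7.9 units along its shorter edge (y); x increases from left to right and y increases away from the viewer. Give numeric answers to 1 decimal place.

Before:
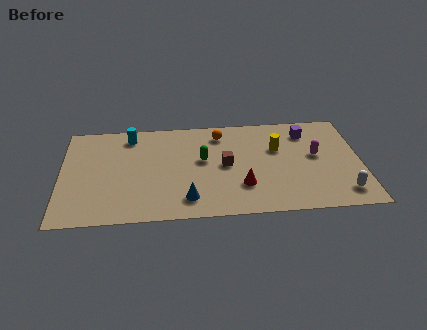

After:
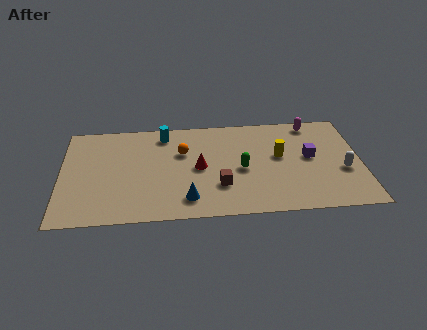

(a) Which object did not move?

the blue cone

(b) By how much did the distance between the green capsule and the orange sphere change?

+1.1

Before: roughly 2.2 units apart; after: 3.3. That's 1.1 units further apart.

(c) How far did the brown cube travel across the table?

1.6

The brown cube was near (8.1, 4.0) before and (7.8, 2.4) after, so it travelled √(0.3² + 1.6²) ≈ 1.6 units.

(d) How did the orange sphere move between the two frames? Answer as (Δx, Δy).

(-1.9, -1.3)

The orange sphere started near (7.9, 6.5) and ended near (6.0, 5.2).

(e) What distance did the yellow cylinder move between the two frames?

0.6

The yellow cylinder moved from about (10.7, 5.1) to (10.8, 4.5), a distance of √(0.1² + 0.6²) ≈ 0.6.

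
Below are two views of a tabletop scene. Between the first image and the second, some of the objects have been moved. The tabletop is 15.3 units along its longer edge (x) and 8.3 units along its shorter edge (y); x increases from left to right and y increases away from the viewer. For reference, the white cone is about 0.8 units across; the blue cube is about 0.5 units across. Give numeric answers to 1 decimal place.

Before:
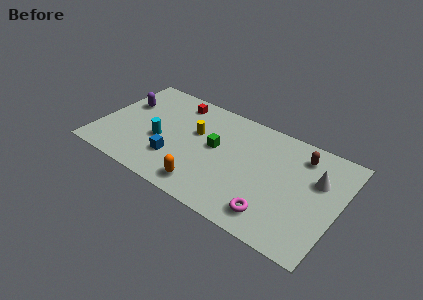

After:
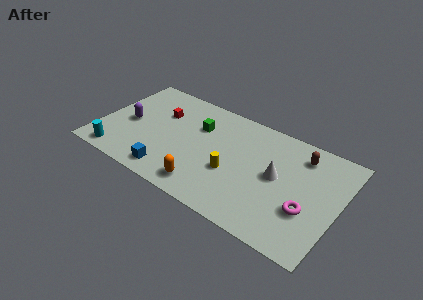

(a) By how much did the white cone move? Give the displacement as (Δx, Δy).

(-2.4, -1.0)

From the two frames, the white cone sits at roughly (13.8, 5.4) before and (11.4, 4.4) after.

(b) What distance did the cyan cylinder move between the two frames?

3.4

From (4.0, 3.4) to (1.6, 1.0), the cyan cylinder covered √(2.4² + 2.4²) ≈ 3.4 units.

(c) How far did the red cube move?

1.6

The red cube moved from about (4.4, 7.0) to (3.6, 5.6), a distance of √(0.8² + 1.4²) ≈ 1.6.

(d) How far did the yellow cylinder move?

3.3

The yellow cylinder was near (6.0, 5.1) before and (8.7, 3.2) after, so it travelled √(2.7² + 1.9²) ≈ 3.3 units.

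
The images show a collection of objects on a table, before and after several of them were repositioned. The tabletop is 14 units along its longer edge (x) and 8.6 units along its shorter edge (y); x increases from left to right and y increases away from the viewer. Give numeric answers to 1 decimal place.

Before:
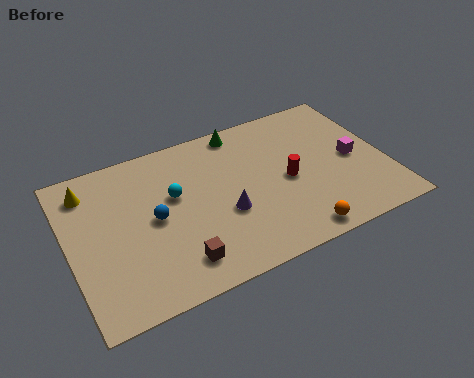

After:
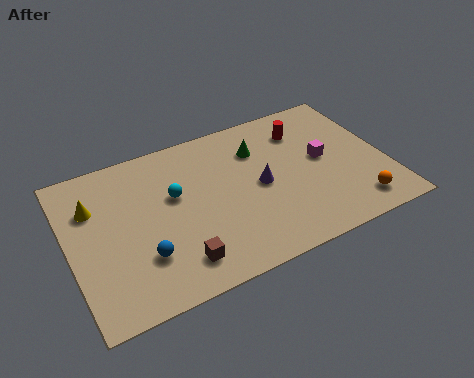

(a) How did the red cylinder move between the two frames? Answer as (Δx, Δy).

(1.1, 2.6)

The red cylinder was at about (9.6, 4.0) and moved to about (10.7, 6.6).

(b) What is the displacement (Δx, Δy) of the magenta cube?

(-1.3, 0.5)

From the two frames, the magenta cube sits at roughly (12.6, 4.1) before and (11.3, 4.6) after.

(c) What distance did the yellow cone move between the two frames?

1.0

The yellow cone moved from about (1.1, 7.0) to (1.2, 6.0), a distance of √(0.1² + 1.0²) ≈ 1.0.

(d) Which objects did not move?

the brown cube and the cyan sphere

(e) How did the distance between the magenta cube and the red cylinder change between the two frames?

-0.9

They were about 3.0 units apart before and 2.1 after — 0.9 units closer together.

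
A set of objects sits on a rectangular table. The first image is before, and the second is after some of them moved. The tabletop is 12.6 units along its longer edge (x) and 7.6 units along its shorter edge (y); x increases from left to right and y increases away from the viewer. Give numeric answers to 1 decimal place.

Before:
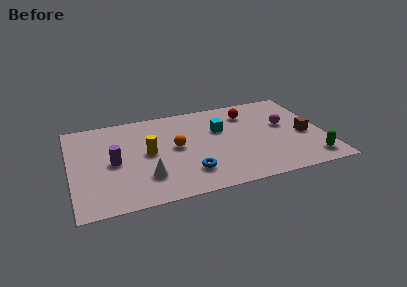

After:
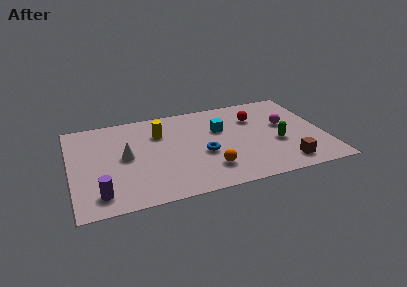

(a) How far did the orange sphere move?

2.7

From (5.2, 4.0) to (6.7, 1.8), the orange sphere covered √(1.5² + 2.2²) ≈ 2.7 units.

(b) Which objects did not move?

the magenta sphere and the cyan cube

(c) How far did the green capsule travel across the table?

2.3

From (11.7, 1.2) to (10.2, 3.0), the green capsule covered √(1.5² + 1.8²) ≈ 2.3 units.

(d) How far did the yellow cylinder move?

1.7

From (3.8, 3.9) to (4.5, 5.4), the yellow cylinder covered √(0.7² + 1.5²) ≈ 1.7 units.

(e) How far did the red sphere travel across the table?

0.6

The red sphere was near (9.0, 5.9) before and (9.3, 5.4) after, so it travelled √(0.3² + 0.5²) ≈ 0.6 units.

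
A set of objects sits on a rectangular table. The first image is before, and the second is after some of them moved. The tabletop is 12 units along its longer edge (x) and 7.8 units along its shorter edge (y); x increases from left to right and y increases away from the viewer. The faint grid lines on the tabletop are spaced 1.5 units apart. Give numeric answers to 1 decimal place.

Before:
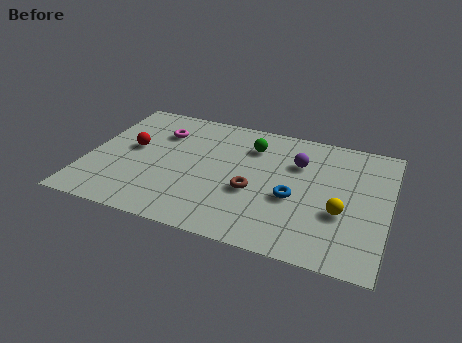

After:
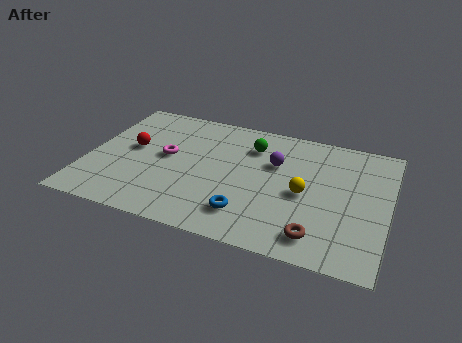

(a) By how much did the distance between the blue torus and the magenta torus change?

-1.8

Before: roughly 6.1 units apart; after: 4.3. That's 1.8 units closer together.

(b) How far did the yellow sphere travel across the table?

1.7

The yellow sphere moved from about (10.2, 2.9) to (8.7, 3.6), a distance of √(1.5² + 0.7²) ≈ 1.7.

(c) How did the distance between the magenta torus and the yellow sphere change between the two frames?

-2.4

The distance was about 8.0 in the first image and 5.6 in the second, so they moved 2.4 units closer together.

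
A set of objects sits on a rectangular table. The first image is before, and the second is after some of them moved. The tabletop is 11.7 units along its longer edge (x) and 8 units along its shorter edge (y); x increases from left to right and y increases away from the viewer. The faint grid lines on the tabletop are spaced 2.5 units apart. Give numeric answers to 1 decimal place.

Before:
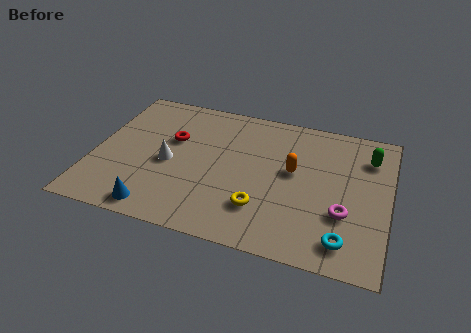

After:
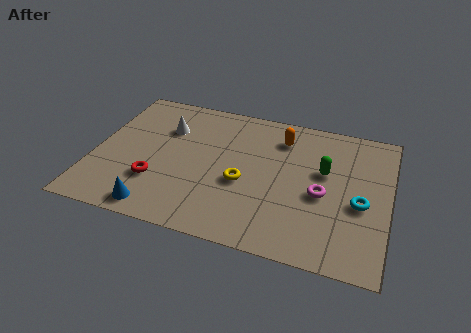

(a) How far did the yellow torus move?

1.4

From (6.8, 2.1) to (6.0, 3.3), the yellow torus covered √(0.8² + 1.2²) ≈ 1.4 units.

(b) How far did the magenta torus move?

1.2

The magenta torus was near (10.0, 2.7) before and (9.1, 3.5) after, so it travelled √(0.9² + 0.8²) ≈ 1.2 units.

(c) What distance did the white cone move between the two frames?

2.0

The white cone moved from about (3.0, 3.6) to (2.7, 5.6), a distance of √(0.3² + 2.0²) ≈ 2.0.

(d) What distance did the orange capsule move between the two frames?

1.9

The orange capsule was near (7.9, 4.5) before and (7.3, 6.3) after, so it travelled √(0.6² + 1.8²) ≈ 1.9 units.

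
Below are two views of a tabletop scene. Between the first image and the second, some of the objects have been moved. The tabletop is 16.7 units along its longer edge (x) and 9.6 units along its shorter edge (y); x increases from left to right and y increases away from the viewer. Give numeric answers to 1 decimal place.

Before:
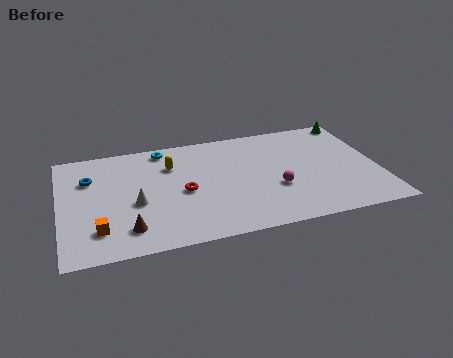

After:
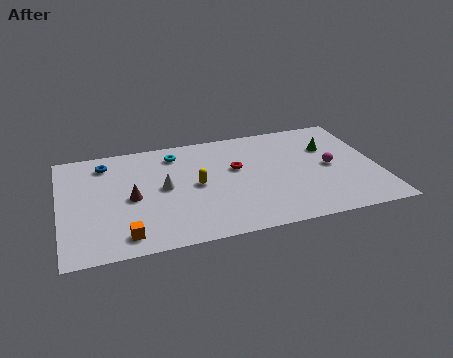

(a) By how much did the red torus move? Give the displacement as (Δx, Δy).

(2.9, 1.4)

The red torus was at about (6.4, 4.4) and moved to about (9.3, 5.8).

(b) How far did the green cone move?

2.7

From (15.9, 8.7) to (14.3, 6.5), the green cone covered √(1.6² + 2.2²) ≈ 2.7 units.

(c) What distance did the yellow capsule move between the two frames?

2.4

The yellow capsule moved from about (5.9, 6.9) to (7.1, 4.8), a distance of √(1.2² + 2.1²) ≈ 2.4.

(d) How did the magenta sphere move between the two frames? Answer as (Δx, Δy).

(3.0, 1.2)

The magenta sphere was at about (11.2, 3.5) and moved to about (14.2, 4.7).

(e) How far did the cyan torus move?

0.8

The cyan torus was near (5.6, 8.5) before and (6.2, 7.9) after, so it travelled √(0.6² + 0.6²) ≈ 0.8 units.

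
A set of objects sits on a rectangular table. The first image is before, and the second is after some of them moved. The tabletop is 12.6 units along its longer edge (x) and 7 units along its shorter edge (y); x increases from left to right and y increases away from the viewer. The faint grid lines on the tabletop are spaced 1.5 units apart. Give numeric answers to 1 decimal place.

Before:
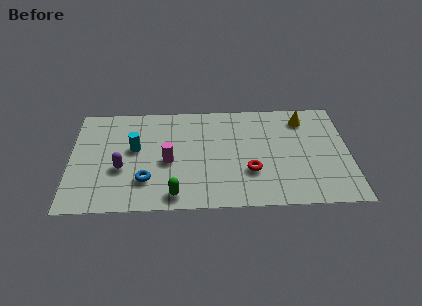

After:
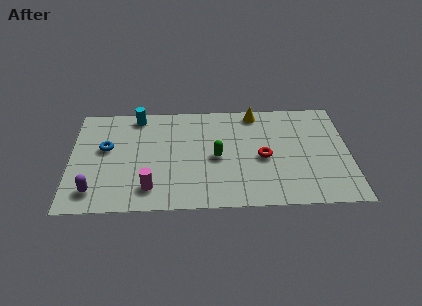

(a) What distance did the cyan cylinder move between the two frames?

2.2

The cyan cylinder was near (2.9, 4.0) before and (3.0, 6.2) after, so it travelled √(0.1² + 2.2²) ≈ 2.2 units.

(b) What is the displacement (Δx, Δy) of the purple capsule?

(-1.2, -1.4)

The purple capsule started near (2.3, 2.7) and ended near (1.1, 1.3).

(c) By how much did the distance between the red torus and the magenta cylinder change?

+1.6

The distance was about 3.8 in the first image and 5.4 in the second, so they moved 1.6 units further apart.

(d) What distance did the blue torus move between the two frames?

2.8

The blue torus was near (3.4, 1.9) before and (1.6, 4.1) after, so it travelled √(1.8² + 2.2²) ≈ 2.8 units.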